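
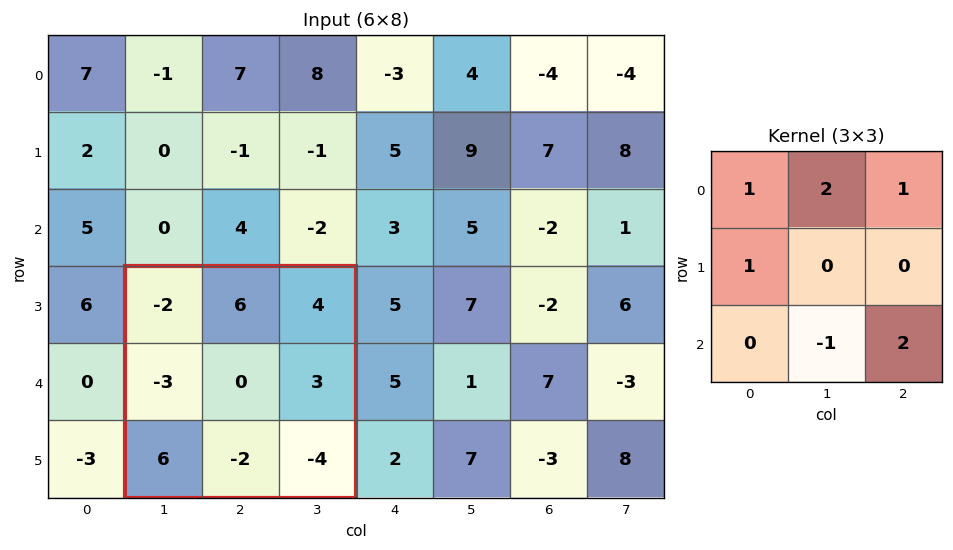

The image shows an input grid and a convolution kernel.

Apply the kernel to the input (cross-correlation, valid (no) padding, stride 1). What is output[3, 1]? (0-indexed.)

5

The receptive field on the input at this output position is [-2 6 4 / -3 0 3 / 6 -2 -4]. Elementwise product with the kernel and sum: -2·1 + 6·2 + 4·1 + -3·1 + -2·-1 + -4·2.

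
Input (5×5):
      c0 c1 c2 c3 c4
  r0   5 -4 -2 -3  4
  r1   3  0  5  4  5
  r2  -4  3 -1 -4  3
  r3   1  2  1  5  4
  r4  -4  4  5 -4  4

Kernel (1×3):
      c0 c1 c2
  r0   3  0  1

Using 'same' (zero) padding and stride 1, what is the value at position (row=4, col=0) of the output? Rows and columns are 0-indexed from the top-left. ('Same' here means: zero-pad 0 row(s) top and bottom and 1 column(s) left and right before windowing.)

4

The receptive field on the zero-padded input at this output position is [0 -4 4]. Elementwise product with the kernel and sum: 0·3 + 4·1.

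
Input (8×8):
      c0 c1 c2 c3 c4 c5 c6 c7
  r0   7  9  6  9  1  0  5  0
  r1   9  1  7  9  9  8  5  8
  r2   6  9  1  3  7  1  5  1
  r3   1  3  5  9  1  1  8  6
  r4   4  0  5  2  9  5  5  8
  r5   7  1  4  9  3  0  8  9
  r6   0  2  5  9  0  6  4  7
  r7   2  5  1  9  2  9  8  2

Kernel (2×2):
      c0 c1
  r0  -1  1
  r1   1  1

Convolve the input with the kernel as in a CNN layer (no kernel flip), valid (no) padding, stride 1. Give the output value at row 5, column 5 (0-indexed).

18

The receptive field on the input at this output position is [0 8 / 6 4]. Elementwise product with the kernel and sum: 0·-1 + 8·1 + 6·1 + 4·1.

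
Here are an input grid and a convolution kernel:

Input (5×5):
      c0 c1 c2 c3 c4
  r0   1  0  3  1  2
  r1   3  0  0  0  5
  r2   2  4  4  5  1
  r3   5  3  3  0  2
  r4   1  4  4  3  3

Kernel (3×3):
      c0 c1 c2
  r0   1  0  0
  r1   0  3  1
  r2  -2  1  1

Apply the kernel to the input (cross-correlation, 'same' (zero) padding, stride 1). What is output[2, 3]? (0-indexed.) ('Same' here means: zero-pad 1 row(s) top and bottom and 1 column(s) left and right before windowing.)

12

The receptive field on the zero-padded input at this output position is [0 0 5 / 4 5 1 / 3 0 2]. Elementwise product with the kernel and sum: 0·1 + 5·3 + 1·1 + 3·-2 + 0·1 + 2·1.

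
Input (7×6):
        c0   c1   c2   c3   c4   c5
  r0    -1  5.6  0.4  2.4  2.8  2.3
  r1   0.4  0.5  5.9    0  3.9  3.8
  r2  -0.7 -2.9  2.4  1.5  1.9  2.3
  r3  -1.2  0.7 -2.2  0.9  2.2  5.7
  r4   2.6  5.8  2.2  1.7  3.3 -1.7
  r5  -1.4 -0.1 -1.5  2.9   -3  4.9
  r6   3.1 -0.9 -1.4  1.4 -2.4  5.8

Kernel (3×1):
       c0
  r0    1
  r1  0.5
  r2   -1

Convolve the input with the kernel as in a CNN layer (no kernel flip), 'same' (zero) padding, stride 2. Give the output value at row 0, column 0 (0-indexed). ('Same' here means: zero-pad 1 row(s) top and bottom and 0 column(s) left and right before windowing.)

The receptive field on the zero-padded input at this output position is [0 / -1 / 0.4]. Elementwise product with the kernel and sum: 0·1 + -1·0.5 + 0.4·-1.

-0.9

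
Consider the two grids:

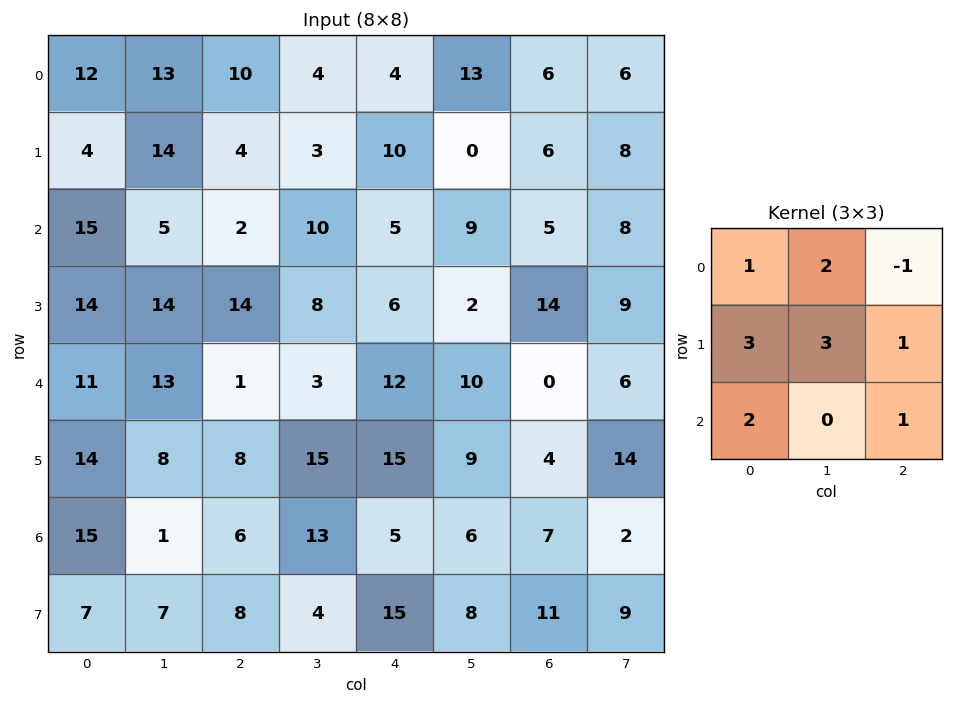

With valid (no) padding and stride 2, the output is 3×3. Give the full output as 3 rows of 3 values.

Output[0,0]: The receptive field on the input at this output position is [12 13 10 / 4 14 4 / 15 5 2]. Elementwise product with the kernel and sum: 12·1 + 13·2 + 10·-1 + 4·3 + 14·3 + 4·1 + 15·2 + 2·1.

118 54 75
144 103 80
146 96 125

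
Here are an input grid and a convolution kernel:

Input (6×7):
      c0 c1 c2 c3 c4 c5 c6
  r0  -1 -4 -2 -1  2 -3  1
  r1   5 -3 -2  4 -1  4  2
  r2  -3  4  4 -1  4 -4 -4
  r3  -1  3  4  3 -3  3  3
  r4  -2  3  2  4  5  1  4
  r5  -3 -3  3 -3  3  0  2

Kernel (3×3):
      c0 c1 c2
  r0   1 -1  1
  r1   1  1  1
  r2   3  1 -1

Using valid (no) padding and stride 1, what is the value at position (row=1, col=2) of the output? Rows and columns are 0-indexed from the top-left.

The receptive field on the input at this output position is [-2 4 -1 / 4 -1 4 / 4 3 -3]. Elementwise product with the kernel and sum: -2·1 + 4·-1 + -1·1 + 4·1 + -1·1 + 4·1 + 4·3 + 3·1 + -3·-1.

18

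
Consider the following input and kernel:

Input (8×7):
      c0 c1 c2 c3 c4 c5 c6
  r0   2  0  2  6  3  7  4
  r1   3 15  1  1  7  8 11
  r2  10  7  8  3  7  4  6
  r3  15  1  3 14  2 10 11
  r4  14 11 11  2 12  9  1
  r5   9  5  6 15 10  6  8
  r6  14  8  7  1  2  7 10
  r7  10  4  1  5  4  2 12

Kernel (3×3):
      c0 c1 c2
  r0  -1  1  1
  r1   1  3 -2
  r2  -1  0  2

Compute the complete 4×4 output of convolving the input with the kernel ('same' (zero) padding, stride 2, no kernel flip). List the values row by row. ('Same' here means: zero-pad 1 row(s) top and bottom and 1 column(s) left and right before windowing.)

Output[0,0]: The receptive field on the zero-padded input at this output position is [0 0 0 / 0 2 0 / 0 3 15]. Elementwise product with the kernel and sum: 0·-1 + 0·1 + 0·1 + 0·1 + 2·3 + 0·-2 + 0·-1 + 15·2.
Output[0,1]: The receptive field on the zero-padded input at this output position is [0 0 0 / 0 2 6 / 15 1 1]. Elementwise product with the kernel and sum: 0·-1 + 0·1 + 0·1 + 0·1 + 2·3 + 6·-2 + 15·-1 + 1·2.

36 -19 16 11
36 39 36 15
46 81 15 7
48 49 -7 37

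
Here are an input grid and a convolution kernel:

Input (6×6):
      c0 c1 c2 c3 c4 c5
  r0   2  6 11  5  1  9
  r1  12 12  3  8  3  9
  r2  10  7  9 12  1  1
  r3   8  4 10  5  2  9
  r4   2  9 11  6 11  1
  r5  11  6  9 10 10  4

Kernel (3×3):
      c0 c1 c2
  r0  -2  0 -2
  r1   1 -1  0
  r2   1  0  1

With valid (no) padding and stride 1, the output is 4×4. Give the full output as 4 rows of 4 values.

-7 6 -19 -10
-9 -33 -3 -9
-21 -29 7 -16
-23 -4 0 -19

Output[0,0]: The receptive field on the input at this output position is [2 6 11 / 12 12 3 / 10 7 9]. Elementwise product with the kernel and sum: 2·-2 + 11·-2 + 12·1 + 12·-1 + 10·1 + 9·1.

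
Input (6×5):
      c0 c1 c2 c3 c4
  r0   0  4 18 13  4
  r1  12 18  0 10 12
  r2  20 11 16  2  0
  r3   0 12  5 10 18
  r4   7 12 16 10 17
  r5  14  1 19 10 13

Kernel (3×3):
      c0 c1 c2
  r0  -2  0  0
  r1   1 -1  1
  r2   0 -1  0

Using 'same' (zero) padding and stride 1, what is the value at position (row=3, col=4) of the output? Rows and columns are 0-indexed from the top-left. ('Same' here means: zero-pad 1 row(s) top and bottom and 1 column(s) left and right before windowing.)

The receptive field on the zero-padded input at this output position is [2 0 0 / 10 18 0 / 10 17 0]. Elementwise product with the kernel and sum: 2·-2 + 10·1 + 18·-1 + 0·1 + 17·-1.

-29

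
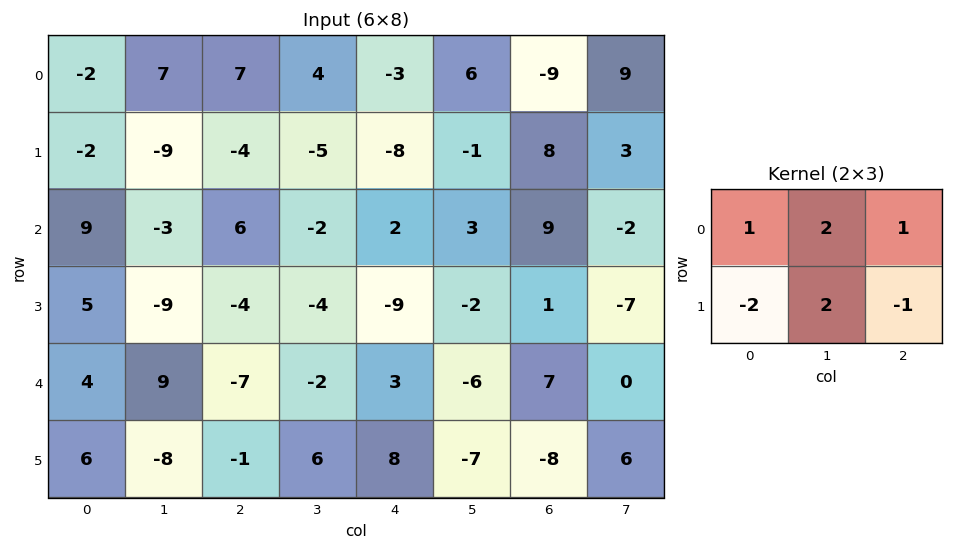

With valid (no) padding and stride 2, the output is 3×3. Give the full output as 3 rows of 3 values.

9 18 6
-15 13 30
-12 -2 -24

Output[0,0]: The receptive field on the input at this output position is [-2 7 7 / -2 -9 -4]. Elementwise product with the kernel and sum: -2·1 + 7·2 + 7·1 + -2·-2 + -9·2 + -4·-1.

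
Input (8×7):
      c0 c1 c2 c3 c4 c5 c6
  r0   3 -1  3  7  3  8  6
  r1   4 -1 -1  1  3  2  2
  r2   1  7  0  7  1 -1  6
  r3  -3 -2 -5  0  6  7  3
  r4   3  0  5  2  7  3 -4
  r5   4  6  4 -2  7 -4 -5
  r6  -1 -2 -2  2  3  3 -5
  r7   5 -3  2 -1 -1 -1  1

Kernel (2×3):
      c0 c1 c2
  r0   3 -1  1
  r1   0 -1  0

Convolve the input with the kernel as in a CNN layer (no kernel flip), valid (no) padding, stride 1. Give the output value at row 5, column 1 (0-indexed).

The receptive field on the input at this output position is [6 4 -2 / -2 -2 2]. Elementwise product with the kernel and sum: 6·3 + 4·-1 + -2·1 + -2·-1.

14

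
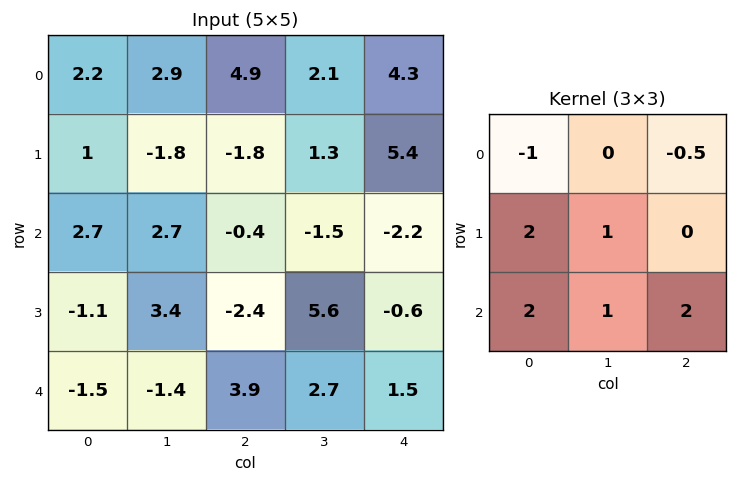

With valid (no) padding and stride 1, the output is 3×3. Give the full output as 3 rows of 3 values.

Output[0,0]: The receptive field on the input at this output position is [2.2 2.9 4.9 / 1 -1.8 -1.8 / 2.7 2.7 -0.4]. Elementwise product with the kernel and sum: 2.2·-1 + 4.9·-0.5 + 1·2 + -1.8·1 + 2.7·2 + 2.7·1 + -0.4·2.
Output[0,1]: The receptive field on the input at this output position is [2.9 4.9 2.1 / -1.8 -1.8 1.3 / 2.7 -0.4 -1.5]. Elementwise product with the kernel and sum: 2.9·-1 + 2.1·-0.5 + -1.8·2 + -1.8·1 + 2.7·2 + -0.4·1 + -1.5·2.

2.85 -7.35 -16.05
4.4 21.75 -3.6
2.1 8.95 15.8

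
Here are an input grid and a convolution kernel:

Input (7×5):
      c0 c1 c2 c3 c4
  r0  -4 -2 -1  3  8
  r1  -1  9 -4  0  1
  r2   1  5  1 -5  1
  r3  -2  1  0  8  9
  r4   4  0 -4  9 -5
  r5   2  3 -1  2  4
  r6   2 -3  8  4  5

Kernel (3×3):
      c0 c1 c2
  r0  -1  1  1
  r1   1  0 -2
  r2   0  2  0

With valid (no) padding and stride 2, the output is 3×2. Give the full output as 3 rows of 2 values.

Output[0,0]: The receptive field on the input at this output position is [-4 -2 -1 / -1 9 -4 / 1 5 1]. Elementwise product with the kernel and sum: -4·-1 + -2·1 + -1·1 + -1·1 + -4·-2 + 5·2.
Output[0,1]: The receptive field on the input at this output position is [-1 3 8 / -4 0 1 / 1 -5 1]. Elementwise product with the kernel and sum: -1·-1 + 3·1 + 8·1 + -4·1 + 1·-2 + -5·2.

18 -4
3 -5
-10 7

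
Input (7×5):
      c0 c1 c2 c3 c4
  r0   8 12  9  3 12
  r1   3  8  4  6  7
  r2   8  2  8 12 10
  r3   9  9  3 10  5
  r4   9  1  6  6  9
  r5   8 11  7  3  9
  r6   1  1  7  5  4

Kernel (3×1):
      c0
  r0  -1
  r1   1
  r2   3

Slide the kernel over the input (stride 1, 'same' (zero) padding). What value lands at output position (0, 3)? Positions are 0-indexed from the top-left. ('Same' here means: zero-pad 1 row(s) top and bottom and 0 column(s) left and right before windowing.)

The receptive field on the zero-padded input at this output position is [0 / 3 / 6]. Elementwise product with the kernel and sum: 0·-1 + 3·1 + 6·3.

21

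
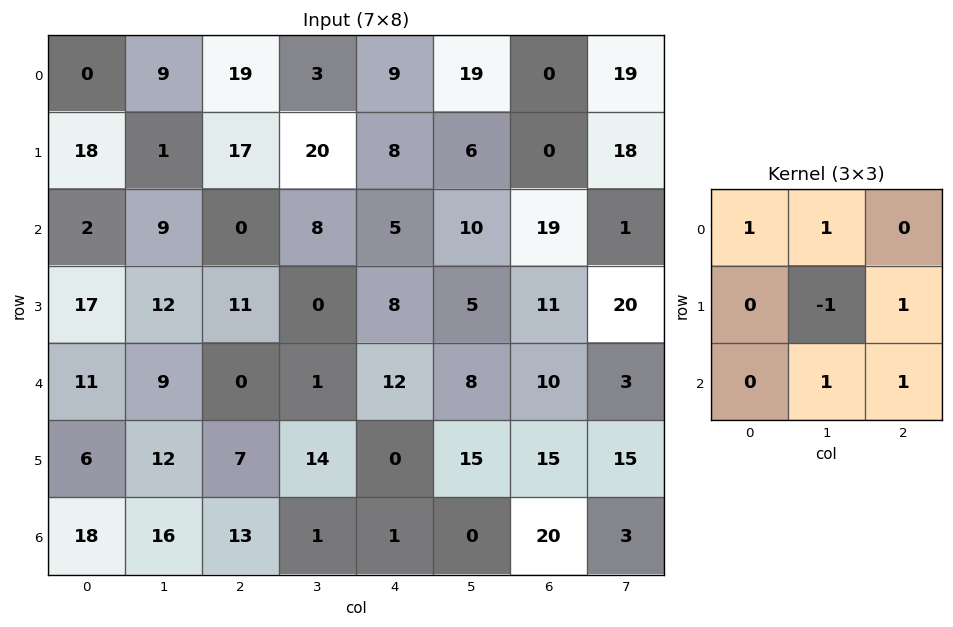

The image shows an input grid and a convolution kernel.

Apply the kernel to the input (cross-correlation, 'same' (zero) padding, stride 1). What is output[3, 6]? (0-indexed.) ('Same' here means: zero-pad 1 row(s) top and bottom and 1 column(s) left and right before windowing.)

51

The receptive field on the zero-padded input at this output position is [10 19 1 / 5 11 20 / 8 10 3]. Elementwise product with the kernel and sum: 10·1 + 19·1 + 11·-1 + 20·1 + 10·1 + 3·1.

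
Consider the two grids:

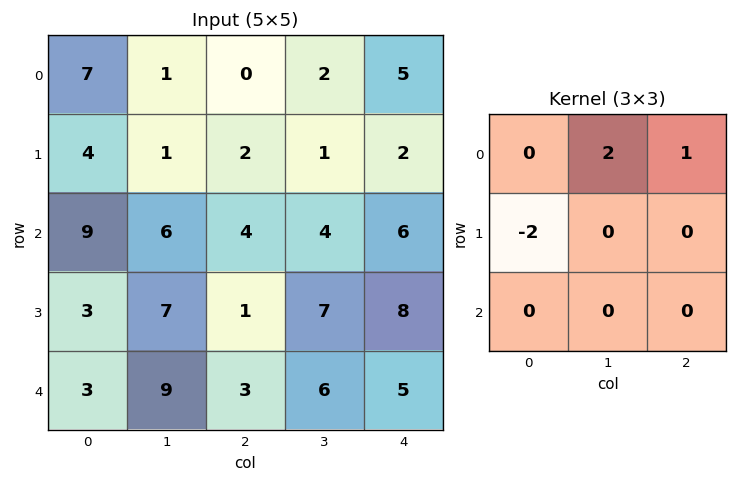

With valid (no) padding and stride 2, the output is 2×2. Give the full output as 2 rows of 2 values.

Output[0,0]: The receptive field on the input at this output position is [7 1 0 / 4 1 2 / 9 6 4]. Elementwise product with the kernel and sum: 1·2 + 0·1 + 4·-2.
Output[0,1]: The receptive field on the input at this output position is [0 2 5 / 2 1 2 / 4 4 6]. Elementwise product with the kernel and sum: 2·2 + 5·1 + 2·-2.

-6 5
10 12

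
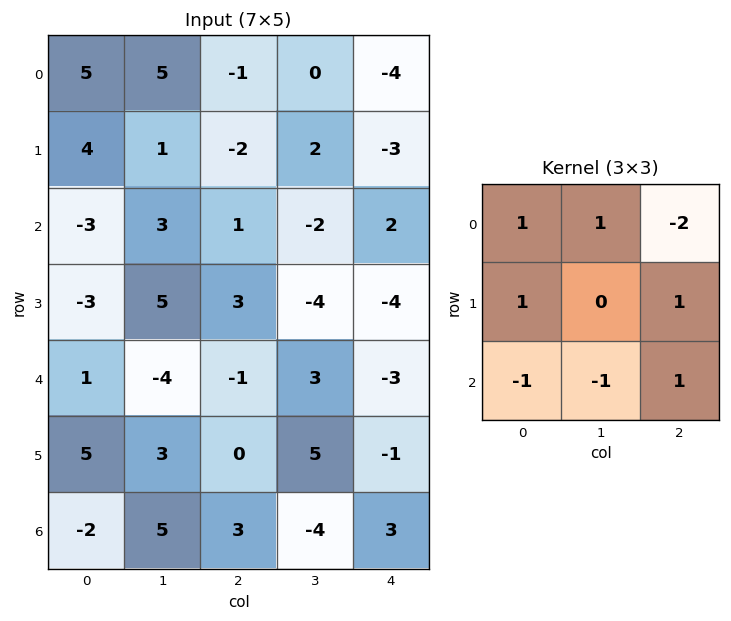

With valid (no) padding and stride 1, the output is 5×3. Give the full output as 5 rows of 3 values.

15 1 5
8 -16 6
0 17 -11
-12 17 -3
4 -15 11

Output[0,0]: The receptive field on the input at this output position is [5 5 -1 / 4 1 -2 / -3 3 1]. Elementwise product with the kernel and sum: 5·1 + 5·1 + -1·-2 + 4·1 + -2·1 + -3·-1 + 3·-1 + 1·1.
Output[0,1]: The receptive field on the input at this output position is [5 -1 0 / 1 -2 2 / 3 1 -2]. Elementwise product with the kernel and sum: 5·1 + -1·1 + 0·-2 + 1·1 + 2·1 + 3·-1 + 1·-1 + -2·1.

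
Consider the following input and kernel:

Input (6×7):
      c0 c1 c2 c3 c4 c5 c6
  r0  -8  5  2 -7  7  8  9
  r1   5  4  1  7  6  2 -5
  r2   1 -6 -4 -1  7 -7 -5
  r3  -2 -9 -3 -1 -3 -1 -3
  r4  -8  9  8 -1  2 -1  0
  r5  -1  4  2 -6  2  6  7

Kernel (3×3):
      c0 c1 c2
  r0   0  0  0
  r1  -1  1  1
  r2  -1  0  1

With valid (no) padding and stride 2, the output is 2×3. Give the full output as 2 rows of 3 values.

Output[0,0]: The receptive field on the input at this output position is [-8 5 2 / 5 4 1 / 1 -6 -4]. Elementwise product with the kernel and sum: 5·-1 + 4·1 + 1·1 + 1·-1 + -4·1.

-5 23 -21
6 -7 -3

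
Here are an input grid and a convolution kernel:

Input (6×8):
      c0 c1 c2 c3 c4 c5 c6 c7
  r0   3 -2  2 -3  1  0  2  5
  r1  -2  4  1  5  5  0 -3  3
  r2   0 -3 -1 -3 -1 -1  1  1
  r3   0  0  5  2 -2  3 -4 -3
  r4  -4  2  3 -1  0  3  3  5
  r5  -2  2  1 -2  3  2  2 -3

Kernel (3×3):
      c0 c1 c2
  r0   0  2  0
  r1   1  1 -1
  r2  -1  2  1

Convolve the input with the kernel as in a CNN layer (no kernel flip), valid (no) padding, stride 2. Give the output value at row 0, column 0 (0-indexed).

The receptive field on the input at this output position is [3 -2 2 / -2 4 1 / 0 -3 -1]. Elementwise product with the kernel and sum: -2·2 + -2·1 + 4·1 + 1·-1 + 0·-1 + -3·2 + -1·1.

-10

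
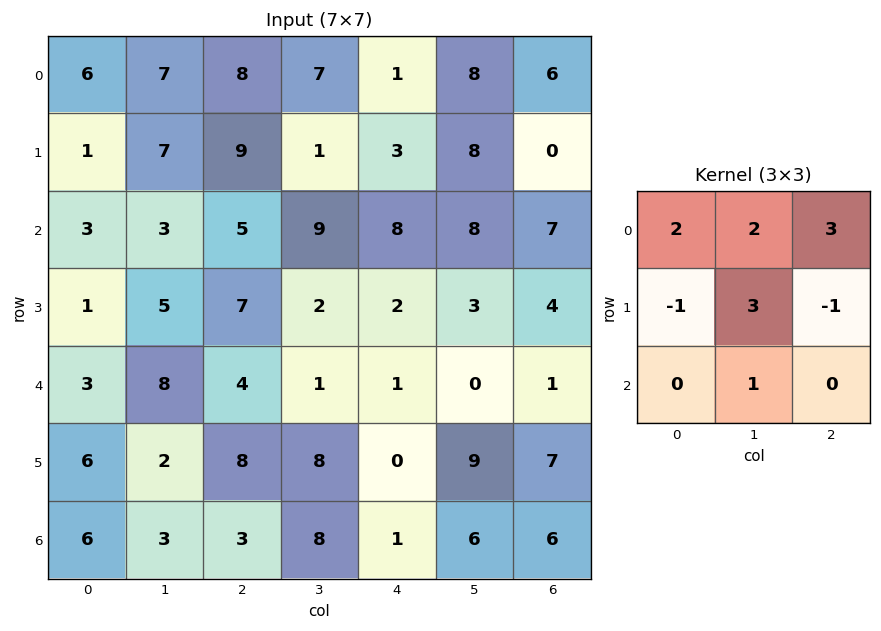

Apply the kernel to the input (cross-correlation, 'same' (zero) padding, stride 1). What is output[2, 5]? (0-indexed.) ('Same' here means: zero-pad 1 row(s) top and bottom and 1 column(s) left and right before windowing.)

The receptive field on the zero-padded input at this output position is [3 8 0 / 8 8 7 / 2 3 4]. Elementwise product with the kernel and sum: 3·2 + 8·2 + 0·3 + 8·-1 + 8·3 + 7·-1 + 3·1.

34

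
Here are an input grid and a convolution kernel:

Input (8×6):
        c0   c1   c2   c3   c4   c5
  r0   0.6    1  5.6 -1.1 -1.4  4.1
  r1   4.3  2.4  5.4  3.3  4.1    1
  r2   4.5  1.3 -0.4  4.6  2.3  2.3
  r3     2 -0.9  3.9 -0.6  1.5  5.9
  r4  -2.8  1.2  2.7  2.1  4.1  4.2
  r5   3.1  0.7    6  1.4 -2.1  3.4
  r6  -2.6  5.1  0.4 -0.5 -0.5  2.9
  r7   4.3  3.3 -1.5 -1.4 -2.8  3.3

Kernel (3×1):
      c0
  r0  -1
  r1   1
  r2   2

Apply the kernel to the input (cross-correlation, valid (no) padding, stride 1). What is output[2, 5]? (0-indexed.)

The receptive field on the input at this output position is [2.3 / 5.9 / 4.2]. Elementwise product with the kernel and sum: 2.3·-1 + 5.9·1 + 4.2·2.

12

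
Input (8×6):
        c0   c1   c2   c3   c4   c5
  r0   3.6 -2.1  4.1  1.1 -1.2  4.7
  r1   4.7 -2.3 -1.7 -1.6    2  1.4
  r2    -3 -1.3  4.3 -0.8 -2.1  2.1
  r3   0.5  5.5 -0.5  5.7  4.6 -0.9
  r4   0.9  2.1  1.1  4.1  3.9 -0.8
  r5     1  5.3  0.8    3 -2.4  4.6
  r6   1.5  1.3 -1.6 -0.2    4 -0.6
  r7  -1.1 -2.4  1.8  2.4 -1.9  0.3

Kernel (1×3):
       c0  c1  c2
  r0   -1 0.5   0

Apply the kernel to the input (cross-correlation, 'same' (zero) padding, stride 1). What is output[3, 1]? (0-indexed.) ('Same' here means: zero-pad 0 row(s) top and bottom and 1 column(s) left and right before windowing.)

2.25

The receptive field on the zero-padded input at this output position is [0.5 5.5 -0.5]. Elementwise product with the kernel and sum: 0.5·-1 + 5.5·0.5.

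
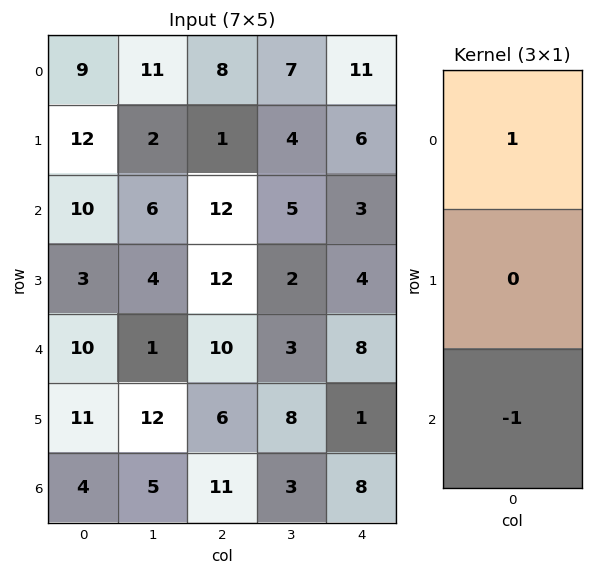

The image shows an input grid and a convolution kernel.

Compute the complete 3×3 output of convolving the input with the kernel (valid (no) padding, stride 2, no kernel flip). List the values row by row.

-1 -4 8
0 2 -5
6 -1 0

Output[0,0]: The receptive field on the input at this output position is [9 / 12 / 10]. Elementwise product with the kernel and sum: 9·1 + 10·-1.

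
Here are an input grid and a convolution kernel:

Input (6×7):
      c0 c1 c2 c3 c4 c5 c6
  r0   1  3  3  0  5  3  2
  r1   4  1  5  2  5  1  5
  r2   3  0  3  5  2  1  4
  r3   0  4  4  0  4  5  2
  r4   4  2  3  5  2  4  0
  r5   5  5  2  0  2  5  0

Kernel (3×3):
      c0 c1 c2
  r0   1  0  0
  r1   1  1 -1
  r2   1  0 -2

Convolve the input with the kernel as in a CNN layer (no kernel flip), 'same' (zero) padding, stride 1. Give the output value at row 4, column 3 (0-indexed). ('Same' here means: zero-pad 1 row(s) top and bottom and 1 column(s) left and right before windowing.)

8

The receptive field on the zero-padded input at this output position is [4 0 4 / 3 5 2 / 2 0 2]. Elementwise product with the kernel and sum: 4·1 + 3·1 + 5·1 + 2·-1 + 2·1 + 2·-2.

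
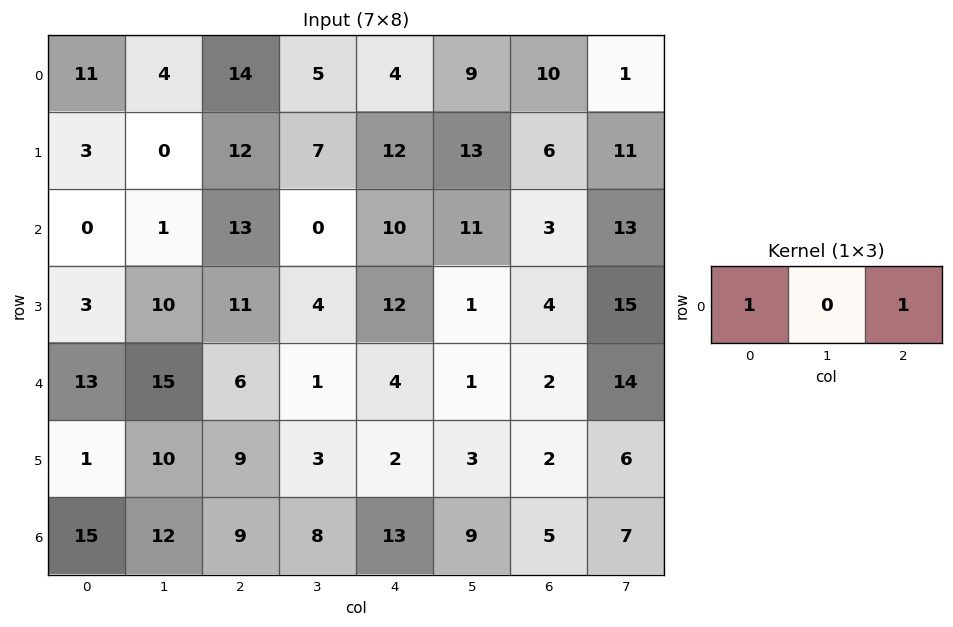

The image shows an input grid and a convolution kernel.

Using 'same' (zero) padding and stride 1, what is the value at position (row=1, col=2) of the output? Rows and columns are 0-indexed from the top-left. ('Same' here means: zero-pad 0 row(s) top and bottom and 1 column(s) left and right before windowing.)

7

The receptive field on the zero-padded input at this output position is [0 12 7]. Elementwise product with the kernel and sum: 0·1 + 7·1.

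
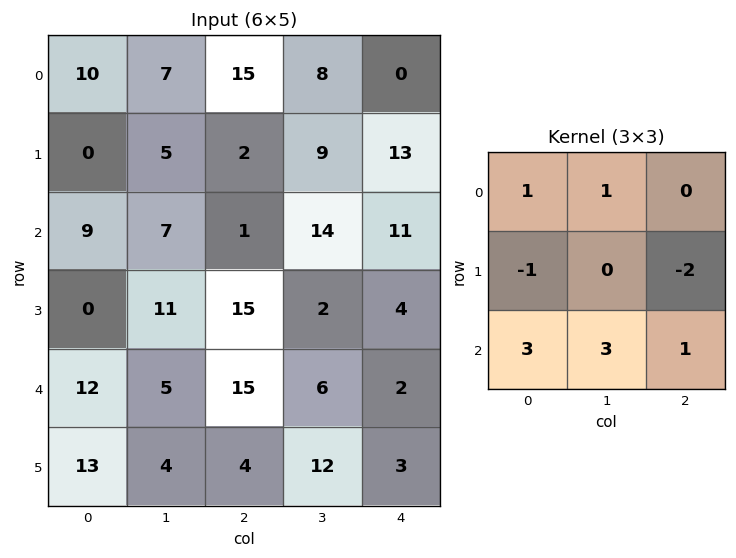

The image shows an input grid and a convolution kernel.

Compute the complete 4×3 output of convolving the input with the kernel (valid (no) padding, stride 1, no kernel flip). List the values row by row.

Output[0,0]: The receptive field on the input at this output position is [10 7 15 / 0 5 2 / 9 7 1]. Elementwise product with the kernel and sum: 10·1 + 7·1 + 0·-1 + 2·-2 + 9·3 + 7·3 + 1·1.
Output[0,1]: The receptive field on the input at this output position is [7 15 8 / 5 2 9 / 7 1 14]. Elementwise product with the kernel and sum: 7·1 + 15·1 + 5·-1 + 9·-2 + 7·3 + 1·3 + 14·1.

62 37 51
42 52 43
52 59 57
24 45 49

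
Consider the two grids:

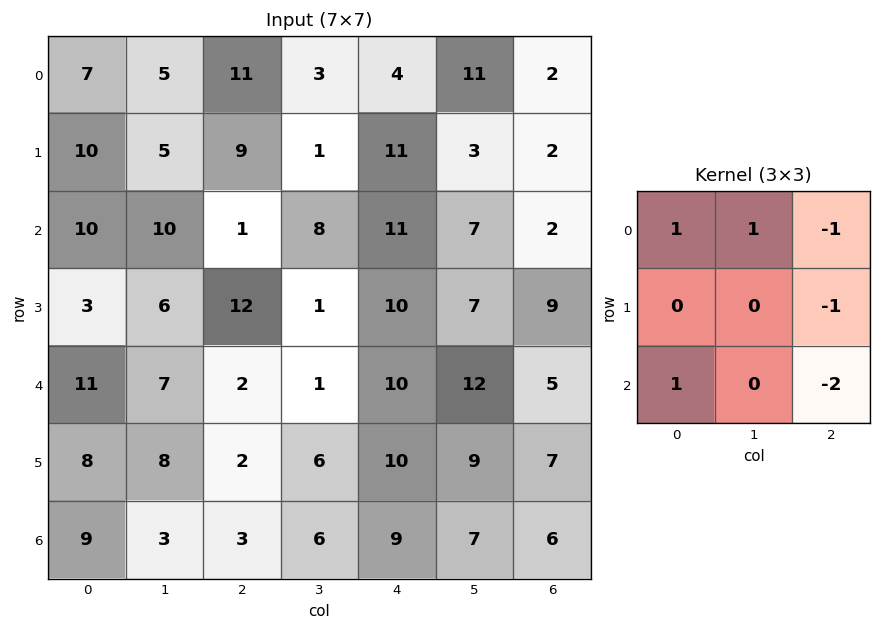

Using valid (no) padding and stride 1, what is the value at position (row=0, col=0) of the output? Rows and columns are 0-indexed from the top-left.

0

The receptive field on the input at this output position is [7 5 11 / 10 5 9 / 10 10 1]. Elementwise product with the kernel and sum: 7·1 + 5·1 + 11·-1 + 9·-1 + 10·1 + 1·-2.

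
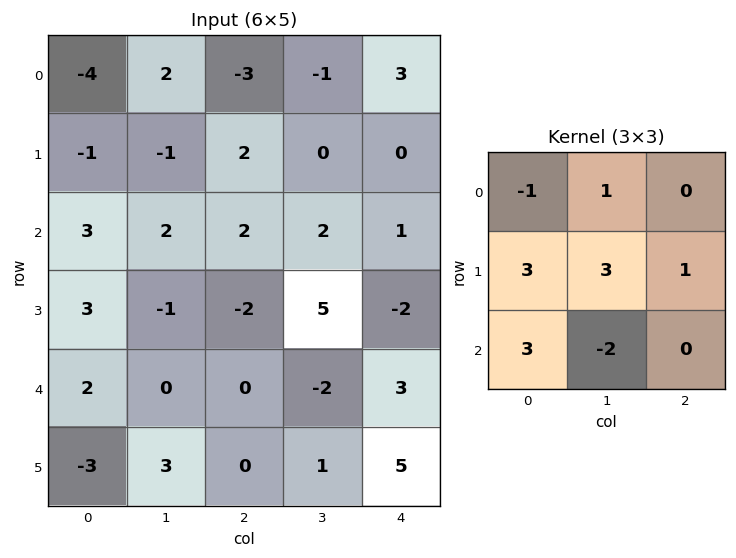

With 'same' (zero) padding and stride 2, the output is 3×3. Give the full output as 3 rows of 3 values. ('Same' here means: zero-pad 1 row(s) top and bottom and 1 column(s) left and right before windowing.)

-8 -11 6
4 18 28
15 6 -11

Output[0,0]: The receptive field on the zero-padded input at this output position is [0 0 0 / 0 -4 2 / 0 -1 -1]. Elementwise product with the kernel and sum: 0·-1 + 0·1 + 0·3 + -4·3 + 2·1 + 0·3 + -1·-2.
Output[0,1]: The receptive field on the zero-padded input at this output position is [0 0 0 / 2 -3 -1 / -1 2 0]. Elementwise product with the kernel and sum: 0·-1 + 0·1 + 2·3 + -3·3 + -1·1 + -1·3 + 2·-2.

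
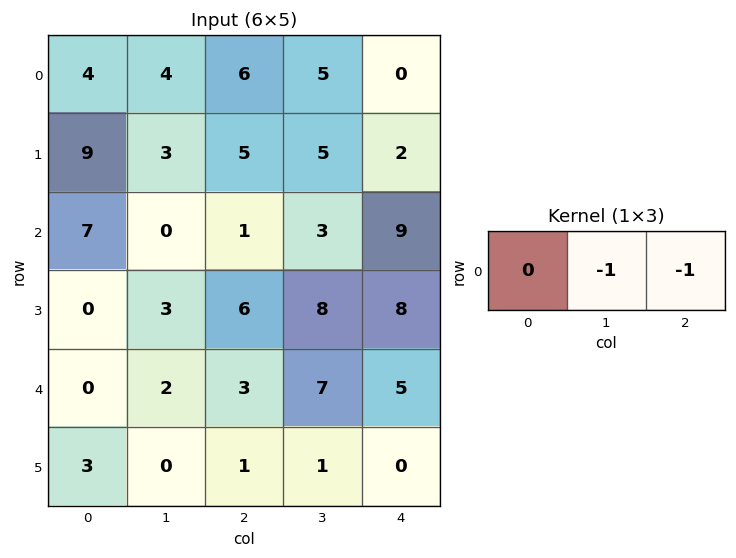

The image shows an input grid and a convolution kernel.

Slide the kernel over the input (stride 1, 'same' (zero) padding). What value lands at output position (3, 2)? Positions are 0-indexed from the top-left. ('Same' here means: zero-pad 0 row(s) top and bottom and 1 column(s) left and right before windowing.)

The receptive field on the zero-padded input at this output position is [3 6 8]. Elementwise product with the kernel and sum: 6·-1 + 8·-1.

-14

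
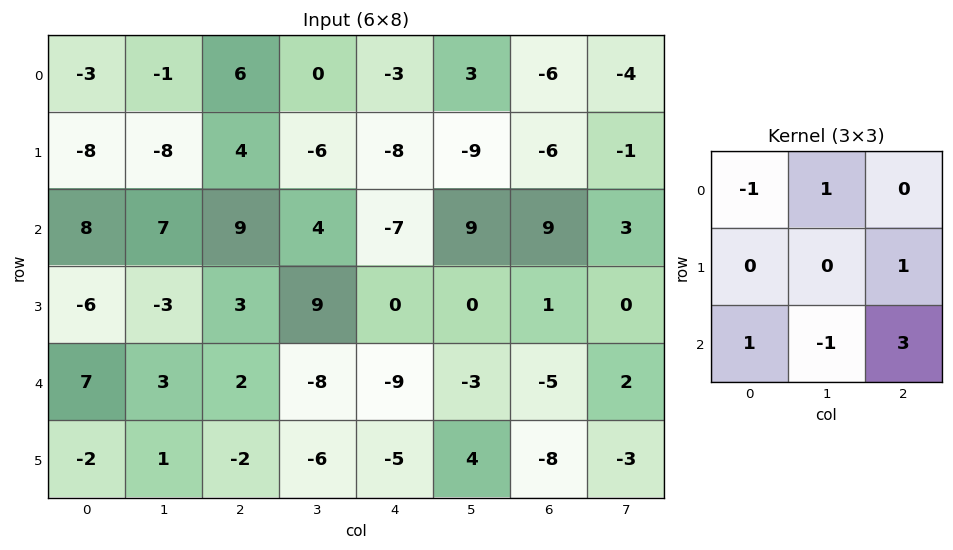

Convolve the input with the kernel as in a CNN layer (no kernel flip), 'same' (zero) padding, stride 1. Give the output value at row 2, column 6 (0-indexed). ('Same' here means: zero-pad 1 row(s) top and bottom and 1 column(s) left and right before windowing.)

The receptive field on the zero-padded input at this output position is [-9 -6 -1 / 9 9 3 / 0 1 0]. Elementwise product with the kernel and sum: -9·-1 + -6·1 + 3·1 + 0·1 + 1·-1 + 0·3.

5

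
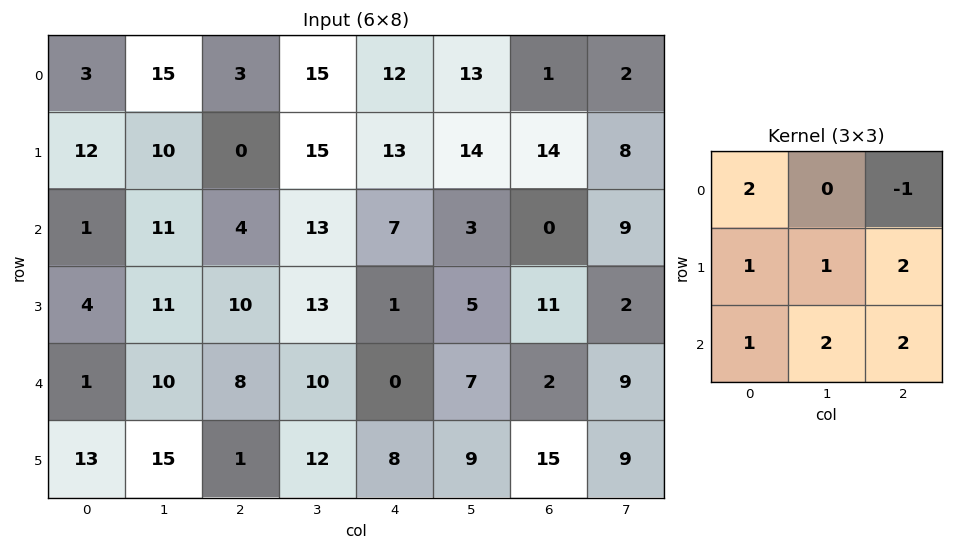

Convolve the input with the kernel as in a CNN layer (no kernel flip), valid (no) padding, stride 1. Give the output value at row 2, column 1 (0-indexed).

102

The receptive field on the input at this output position is [11 4 13 / 11 10 13 / 10 8 10]. Elementwise product with the kernel and sum: 11·2 + 13·-1 + 11·1 + 10·1 + 13·2 + 10·1 + 8·2 + 10·2.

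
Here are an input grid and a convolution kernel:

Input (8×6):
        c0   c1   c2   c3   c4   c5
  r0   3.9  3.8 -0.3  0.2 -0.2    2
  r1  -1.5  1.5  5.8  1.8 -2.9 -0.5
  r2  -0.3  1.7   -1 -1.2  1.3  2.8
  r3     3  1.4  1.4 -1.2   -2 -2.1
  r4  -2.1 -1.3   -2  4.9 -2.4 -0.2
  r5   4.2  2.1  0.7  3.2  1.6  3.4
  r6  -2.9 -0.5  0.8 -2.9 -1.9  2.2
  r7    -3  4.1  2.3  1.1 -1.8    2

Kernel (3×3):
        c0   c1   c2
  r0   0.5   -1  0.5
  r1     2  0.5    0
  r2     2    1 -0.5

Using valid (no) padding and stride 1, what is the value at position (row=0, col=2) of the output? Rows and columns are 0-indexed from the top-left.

The receptive field on the input at this output position is [-0.3 0.2 -0.2 / 5.8 1.8 -2.9 / -1 -1.2 1.3]. Elementwise product with the kernel and sum: -0.3·0.5 + 0.2·-1 + -0.2·0.5 + 5.8·2 + 1.8·0.5 + -1·2 + -1.2·1 + 1.3·-0.5.

8.2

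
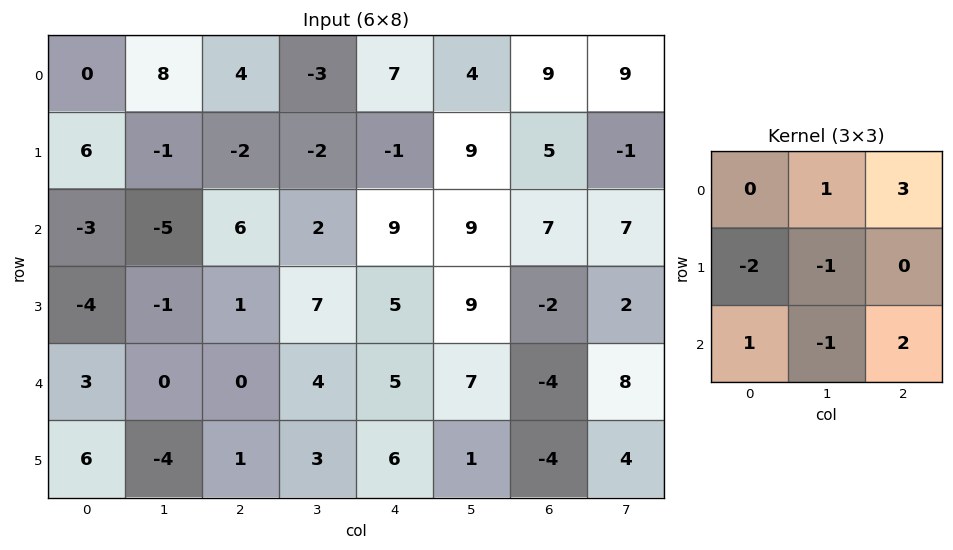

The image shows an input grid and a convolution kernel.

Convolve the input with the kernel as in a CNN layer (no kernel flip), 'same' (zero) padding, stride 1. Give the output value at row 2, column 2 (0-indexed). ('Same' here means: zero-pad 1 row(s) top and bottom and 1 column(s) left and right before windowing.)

The receptive field on the zero-padded input at this output position is [-1 -2 -2 / -5 6 2 / -1 1 7]. Elementwise product with the kernel and sum: -2·1 + -2·3 + -5·-2 + 6·-1 + -1·1 + 1·-1 + 7·2.

8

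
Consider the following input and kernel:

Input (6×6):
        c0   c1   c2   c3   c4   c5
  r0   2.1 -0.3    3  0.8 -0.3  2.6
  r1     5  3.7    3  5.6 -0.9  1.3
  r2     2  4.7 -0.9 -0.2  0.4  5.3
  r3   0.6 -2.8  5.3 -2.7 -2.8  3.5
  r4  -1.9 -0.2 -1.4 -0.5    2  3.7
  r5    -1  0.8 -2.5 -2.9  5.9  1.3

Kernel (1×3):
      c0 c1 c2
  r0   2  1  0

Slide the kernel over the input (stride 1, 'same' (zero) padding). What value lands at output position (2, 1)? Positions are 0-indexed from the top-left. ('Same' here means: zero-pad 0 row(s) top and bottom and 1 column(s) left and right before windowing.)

The receptive field on the zero-padded input at this output position is [2 4.7 -0.9]. Elementwise product with the kernel and sum: 2·2 + 4.7·1.

8.7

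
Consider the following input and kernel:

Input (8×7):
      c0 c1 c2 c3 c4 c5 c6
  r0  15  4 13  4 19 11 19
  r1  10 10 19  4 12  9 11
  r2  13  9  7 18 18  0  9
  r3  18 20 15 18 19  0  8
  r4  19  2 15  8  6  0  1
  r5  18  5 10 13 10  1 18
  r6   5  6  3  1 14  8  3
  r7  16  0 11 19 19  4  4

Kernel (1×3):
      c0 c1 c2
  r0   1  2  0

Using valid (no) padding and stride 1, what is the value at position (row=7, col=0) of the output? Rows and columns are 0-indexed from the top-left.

The receptive field on the input at this output position is [16 0 11]. Elementwise product with the kernel and sum: 16·1 + 0·2.

16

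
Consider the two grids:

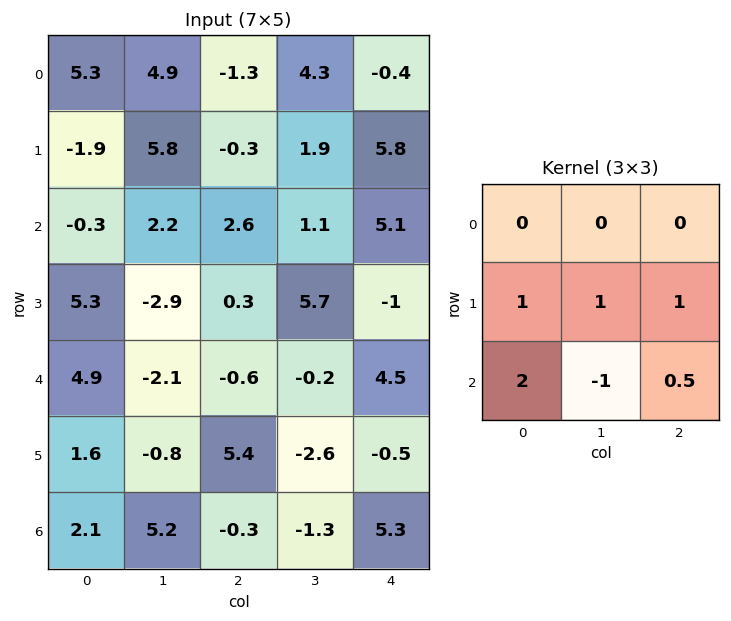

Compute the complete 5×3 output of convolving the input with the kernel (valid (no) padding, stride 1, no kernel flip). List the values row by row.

2.1 9.75 14.05
18.15 2.65 3.2
14.3 -0.6 6.25
8.9 -11.2 16.85
5.05 12.05 5.65

Output[0,0]: The receptive field on the input at this output position is [5.3 4.9 -1.3 / -1.9 5.8 -0.3 / -0.3 2.2 2.6]. Elementwise product with the kernel and sum: -1.9·1 + 5.8·1 + -0.3·1 + -0.3·2 + 2.2·-1 + 2.6·0.5.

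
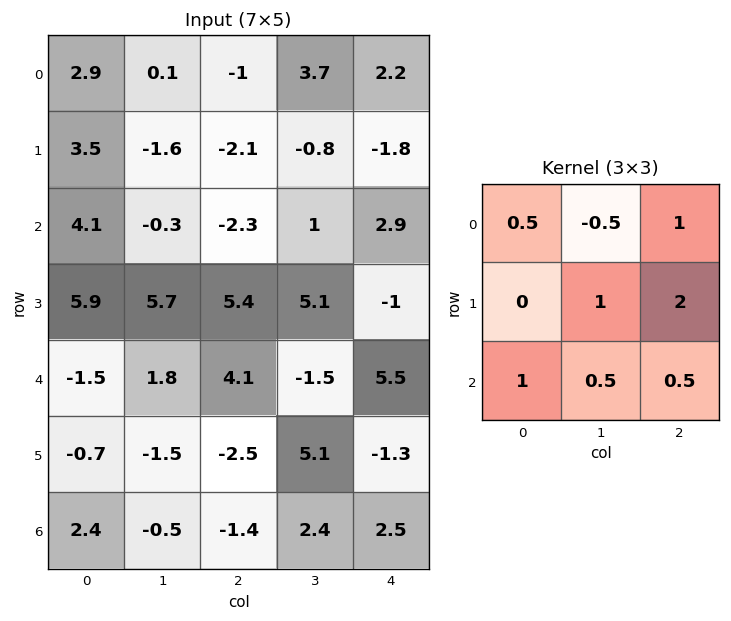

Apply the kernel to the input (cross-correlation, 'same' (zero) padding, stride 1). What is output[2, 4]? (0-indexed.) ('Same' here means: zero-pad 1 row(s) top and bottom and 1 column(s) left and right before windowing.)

The receptive field on the zero-padded input at this output position is [-0.8 -1.8 0 / 1 2.9 0 / 5.1 -1 0]. Elementwise product with the kernel and sum: -0.8·0.5 + -1.8·-0.5 + 0·1 + 2.9·1 + 0·2 + 5.1·1 + -1·0.5 + 0·0.5.

8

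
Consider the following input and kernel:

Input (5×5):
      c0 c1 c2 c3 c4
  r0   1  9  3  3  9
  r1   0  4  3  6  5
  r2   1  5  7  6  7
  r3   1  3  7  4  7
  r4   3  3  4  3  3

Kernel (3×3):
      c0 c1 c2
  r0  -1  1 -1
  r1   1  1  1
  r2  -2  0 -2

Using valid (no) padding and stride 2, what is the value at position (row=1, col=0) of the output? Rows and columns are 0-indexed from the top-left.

-6

The receptive field on the input at this output position is [1 5 7 / 1 3 7 / 3 3 4]. Elementwise product with the kernel and sum: 1·-1 + 5·1 + 7·-1 + 1·1 + 3·1 + 7·1 + 3·-2 + 4·-2.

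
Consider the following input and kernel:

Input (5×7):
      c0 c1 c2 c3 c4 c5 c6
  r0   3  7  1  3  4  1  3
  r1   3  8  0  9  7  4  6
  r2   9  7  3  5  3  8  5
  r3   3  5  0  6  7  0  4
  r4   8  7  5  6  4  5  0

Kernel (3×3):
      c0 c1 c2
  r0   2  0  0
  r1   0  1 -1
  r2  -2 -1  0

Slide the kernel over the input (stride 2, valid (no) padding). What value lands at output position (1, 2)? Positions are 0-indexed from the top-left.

-11

The receptive field on the input at this output position is [3 8 5 / 7 0 4 / 4 5 0]. Elementwise product with the kernel and sum: 3·2 + 0·1 + 4·-1 + 4·-2 + 5·-1.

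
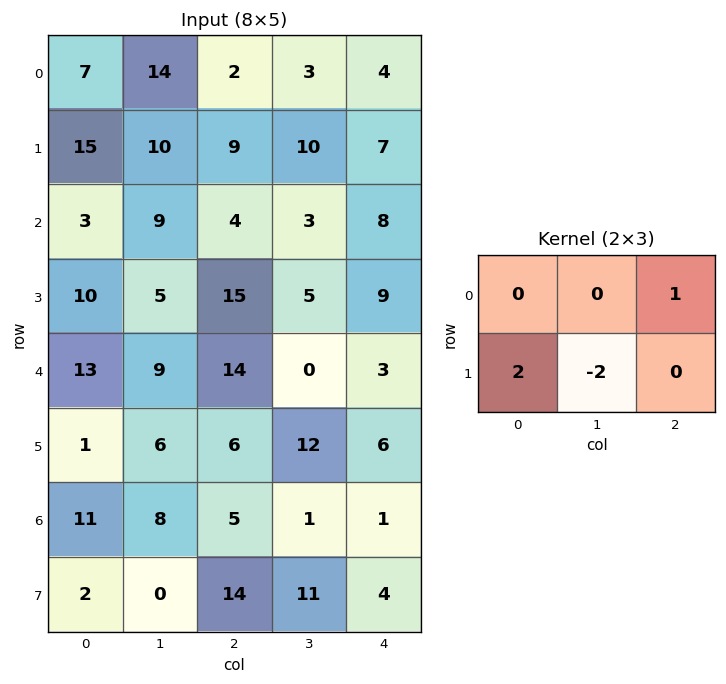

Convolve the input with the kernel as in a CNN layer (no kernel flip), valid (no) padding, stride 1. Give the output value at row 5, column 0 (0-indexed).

12

The receptive field on the input at this output position is [1 6 6 / 11 8 5]. Elementwise product with the kernel and sum: 6·1 + 11·2 + 8·-2.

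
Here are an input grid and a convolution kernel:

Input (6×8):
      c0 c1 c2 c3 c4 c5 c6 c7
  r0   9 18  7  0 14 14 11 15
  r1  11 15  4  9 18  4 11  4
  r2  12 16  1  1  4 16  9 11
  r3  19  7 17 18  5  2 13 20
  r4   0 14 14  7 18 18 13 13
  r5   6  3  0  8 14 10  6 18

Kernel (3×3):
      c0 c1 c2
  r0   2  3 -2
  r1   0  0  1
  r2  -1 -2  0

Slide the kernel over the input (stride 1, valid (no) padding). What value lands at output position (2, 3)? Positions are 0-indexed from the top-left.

The receptive field on the input at this output position is [1 4 16 / 18 5 2 / 7 18 18]. Elementwise product with the kernel and sum: 1·2 + 4·3 + 16·-2 + 2·1 + 7·-1 + 18·-2.

-59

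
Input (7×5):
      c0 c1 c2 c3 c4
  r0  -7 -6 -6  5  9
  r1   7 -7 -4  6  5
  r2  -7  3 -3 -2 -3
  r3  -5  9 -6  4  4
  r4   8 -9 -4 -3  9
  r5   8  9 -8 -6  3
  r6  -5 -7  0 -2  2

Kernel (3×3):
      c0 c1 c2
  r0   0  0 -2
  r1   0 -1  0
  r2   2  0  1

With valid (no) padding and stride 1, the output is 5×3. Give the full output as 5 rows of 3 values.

2 -2 -33
-11 13 -16
9 -11 3
29 8 -18
-11 -2 -10

Output[0,0]: The receptive field on the input at this output position is [-7 -6 -6 / 7 -7 -4 / -7 3 -3]. Elementwise product with the kernel and sum: -6·-2 + -7·-1 + -7·2 + -3·1.
Output[0,1]: The receptive field on the input at this output position is [-6 -6 5 / -7 -4 6 / 3 -3 -2]. Elementwise product with the kernel and sum: 5·-2 + -4·-1 + 3·2 + -2·1.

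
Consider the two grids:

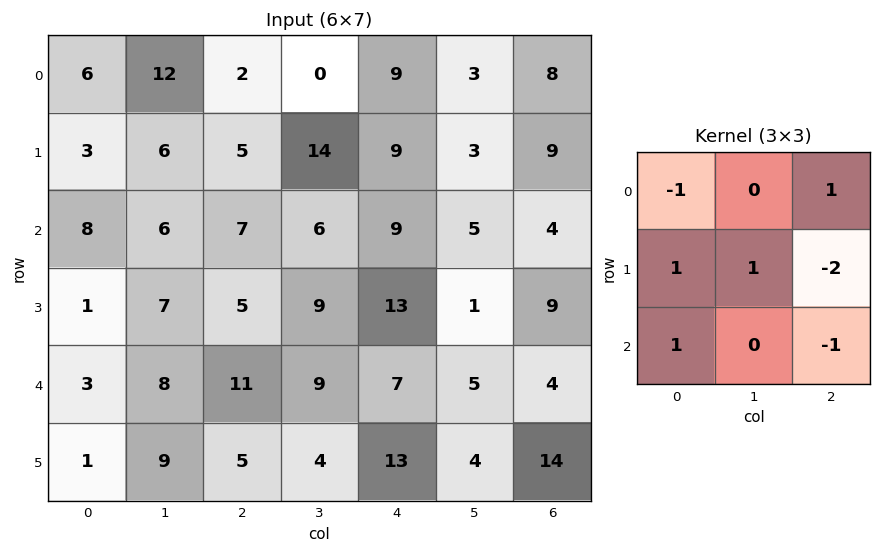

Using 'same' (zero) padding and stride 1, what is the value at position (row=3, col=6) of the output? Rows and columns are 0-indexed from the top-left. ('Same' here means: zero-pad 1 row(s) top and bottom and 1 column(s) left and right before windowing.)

10

The receptive field on the zero-padded input at this output position is [5 4 0 / 1 9 0 / 5 4 0]. Elementwise product with the kernel and sum: 5·-1 + 0·1 + 1·1 + 9·1 + 0·-2 + 5·1 + 0·-1.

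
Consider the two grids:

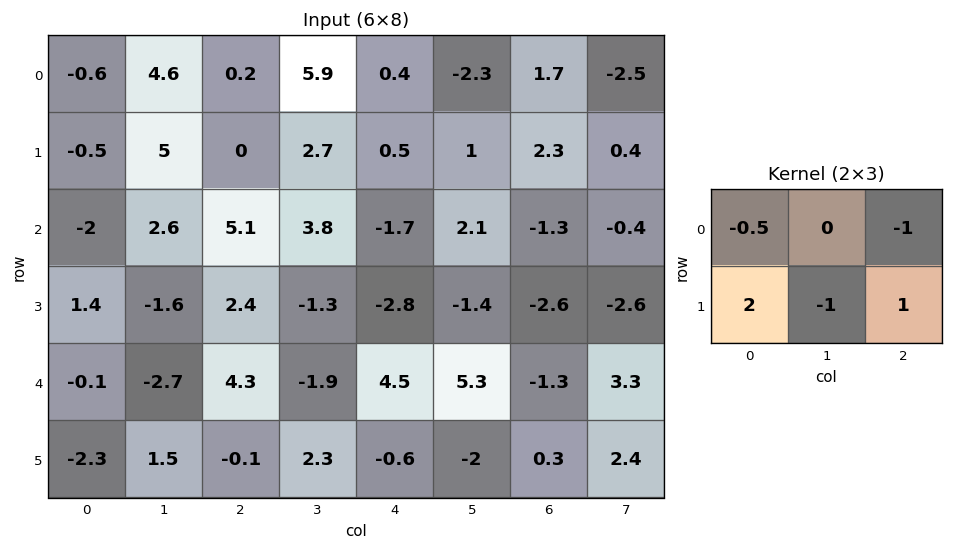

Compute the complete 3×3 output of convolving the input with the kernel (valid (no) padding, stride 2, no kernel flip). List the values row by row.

Output[0,0]: The receptive field on the input at this output position is [-0.6 4.6 0.2 / -0.5 5 0]. Elementwise product with the kernel and sum: -0.6·-0.5 + 0.2·-1 + -0.5·2 + 5·-1 + 0·1.
Output[0,1]: The receptive field on the input at this output position is [0.2 5.9 0.4 / 0 2.7 0.5]. Elementwise product with the kernel and sum: 0.2·-0.5 + 0.4·-1 + 0·2 + 2.7·-1 + 0.5·1.

-5.9 -2.7 0.4
2.7 2.45 -4.65
-10.45 -9.75 0.15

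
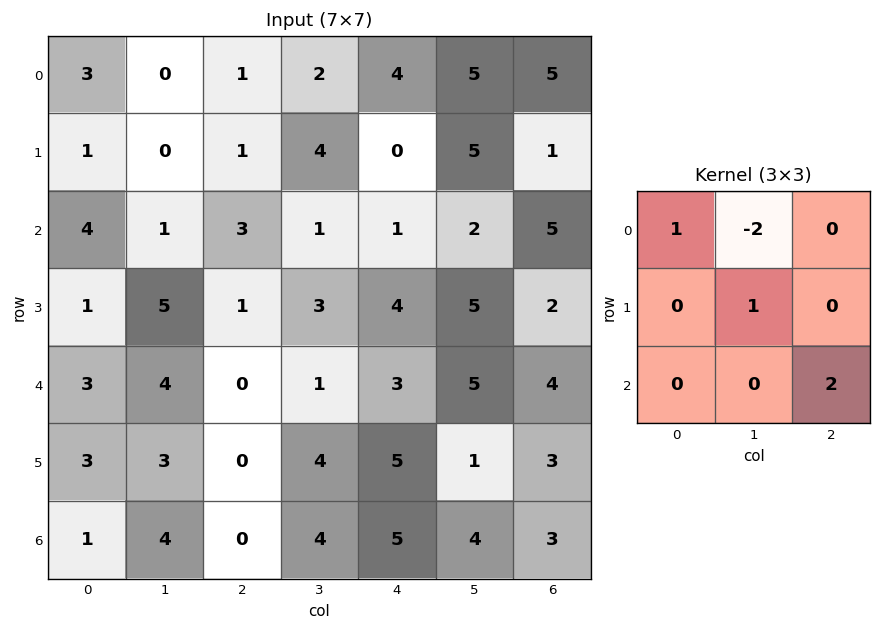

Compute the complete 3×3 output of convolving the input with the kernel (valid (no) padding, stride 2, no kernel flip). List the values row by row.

9 3 9
7 10 10
-2 12 0

Output[0,0]: The receptive field on the input at this output position is [3 0 1 / 1 0 1 / 4 1 3]. Elementwise product with the kernel and sum: 3·1 + 0·-2 + 0·1 + 3·2.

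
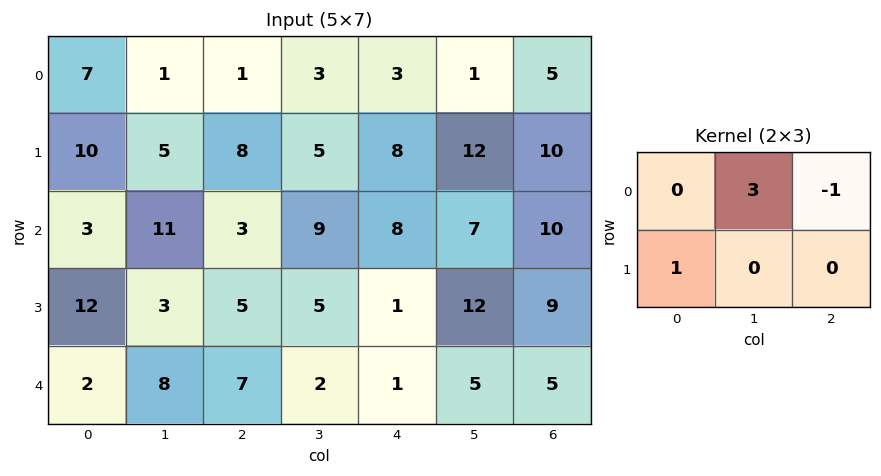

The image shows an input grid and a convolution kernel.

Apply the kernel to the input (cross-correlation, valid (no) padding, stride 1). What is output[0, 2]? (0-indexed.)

The receptive field on the input at this output position is [1 3 3 / 8 5 8]. Elementwise product with the kernel and sum: 3·3 + 3·-1 + 8·1.

14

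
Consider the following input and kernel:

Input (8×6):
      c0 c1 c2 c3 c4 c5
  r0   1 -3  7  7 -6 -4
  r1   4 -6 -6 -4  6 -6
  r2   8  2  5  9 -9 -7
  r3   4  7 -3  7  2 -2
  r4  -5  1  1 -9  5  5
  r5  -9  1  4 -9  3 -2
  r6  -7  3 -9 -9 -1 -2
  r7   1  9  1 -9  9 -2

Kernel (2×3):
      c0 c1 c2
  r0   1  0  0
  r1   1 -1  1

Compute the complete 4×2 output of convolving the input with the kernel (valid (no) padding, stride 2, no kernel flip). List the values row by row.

5 11
2 -3
-11 17
-14 10

Output[0,0]: The receptive field on the input at this output position is [1 -3 7 / 4 -6 -6]. Elementwise product with the kernel and sum: 1·1 + 4·1 + -6·-1 + -6·1.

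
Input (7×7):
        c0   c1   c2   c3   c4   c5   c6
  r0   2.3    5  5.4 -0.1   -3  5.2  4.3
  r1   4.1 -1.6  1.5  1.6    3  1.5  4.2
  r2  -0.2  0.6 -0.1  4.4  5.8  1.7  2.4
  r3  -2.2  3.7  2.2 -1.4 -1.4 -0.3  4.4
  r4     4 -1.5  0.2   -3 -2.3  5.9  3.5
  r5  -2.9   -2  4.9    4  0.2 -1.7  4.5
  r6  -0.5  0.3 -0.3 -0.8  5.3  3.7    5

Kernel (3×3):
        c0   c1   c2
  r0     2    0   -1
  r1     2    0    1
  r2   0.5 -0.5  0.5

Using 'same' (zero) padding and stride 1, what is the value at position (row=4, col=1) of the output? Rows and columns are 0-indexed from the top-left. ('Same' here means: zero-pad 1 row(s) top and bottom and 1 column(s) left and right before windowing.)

The receptive field on the zero-padded input at this output position is [-2.2 3.7 2.2 / 4 -1.5 0.2 / -2.9 -2 4.9]. Elementwise product with the kernel and sum: -2.2·2 + 2.2·-1 + 4·2 + 0.2·1 + -2.9·0.5 + -2·-0.5 + 4.9·0.5.

3.6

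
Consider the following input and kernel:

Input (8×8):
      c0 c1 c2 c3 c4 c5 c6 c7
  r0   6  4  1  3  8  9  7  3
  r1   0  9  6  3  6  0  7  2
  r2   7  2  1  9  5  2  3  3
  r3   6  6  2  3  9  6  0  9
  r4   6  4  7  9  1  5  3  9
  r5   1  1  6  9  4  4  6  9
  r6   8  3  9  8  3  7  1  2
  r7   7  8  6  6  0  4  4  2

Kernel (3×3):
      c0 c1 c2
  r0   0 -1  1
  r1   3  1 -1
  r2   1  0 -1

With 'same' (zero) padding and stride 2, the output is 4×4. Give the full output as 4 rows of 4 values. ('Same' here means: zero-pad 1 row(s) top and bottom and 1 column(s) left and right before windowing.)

-7 16 11 29
8 -2 21 -2
1 3 25 13
-3 15 22 25

Output[0,0]: The receptive field on the zero-padded input at this output position is [0 0 0 / 0 6 4 / 0 0 9]. Elementwise product with the kernel and sum: 0·-1 + 0·1 + 0·3 + 6·1 + 4·-1 + 0·1 + 9·-1.
Output[0,1]: The receptive field on the zero-padded input at this output position is [0 0 0 / 4 1 3 / 9 6 3]. Elementwise product with the kernel and sum: 0·-1 + 0·1 + 4·3 + 1·1 + 3·-1 + 9·1 + 3·-1.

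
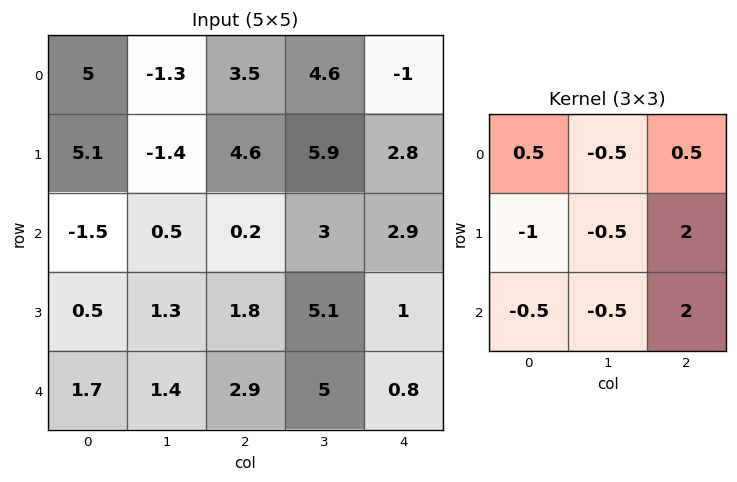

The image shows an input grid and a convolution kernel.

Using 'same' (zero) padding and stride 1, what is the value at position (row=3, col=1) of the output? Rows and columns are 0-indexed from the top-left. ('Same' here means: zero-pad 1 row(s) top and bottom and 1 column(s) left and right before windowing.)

5.8

The receptive field on the zero-padded input at this output position is [-1.5 0.5 0.2 / 0.5 1.3 1.8 / 1.7 1.4 2.9]. Elementwise product with the kernel and sum: -1.5·0.5 + 0.5·-0.5 + 0.2·0.5 + 0.5·-1 + 1.3·-0.5 + 1.8·2 + 1.7·-0.5 + 1.4·-0.5 + 2.9·2.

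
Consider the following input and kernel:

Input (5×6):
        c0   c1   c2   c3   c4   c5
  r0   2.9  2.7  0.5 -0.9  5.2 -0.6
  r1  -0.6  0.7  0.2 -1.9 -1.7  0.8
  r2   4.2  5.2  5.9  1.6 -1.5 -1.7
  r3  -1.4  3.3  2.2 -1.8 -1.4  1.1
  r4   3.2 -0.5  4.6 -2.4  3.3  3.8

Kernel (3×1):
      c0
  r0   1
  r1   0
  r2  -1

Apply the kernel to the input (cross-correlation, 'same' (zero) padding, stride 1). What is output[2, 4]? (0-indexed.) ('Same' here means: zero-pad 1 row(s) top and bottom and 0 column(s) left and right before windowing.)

The receptive field on the zero-padded input at this output position is [-1.7 / -1.5 / -1.4]. Elementwise product with the kernel and sum: -1.7·1 + -1.4·-1.

-0.3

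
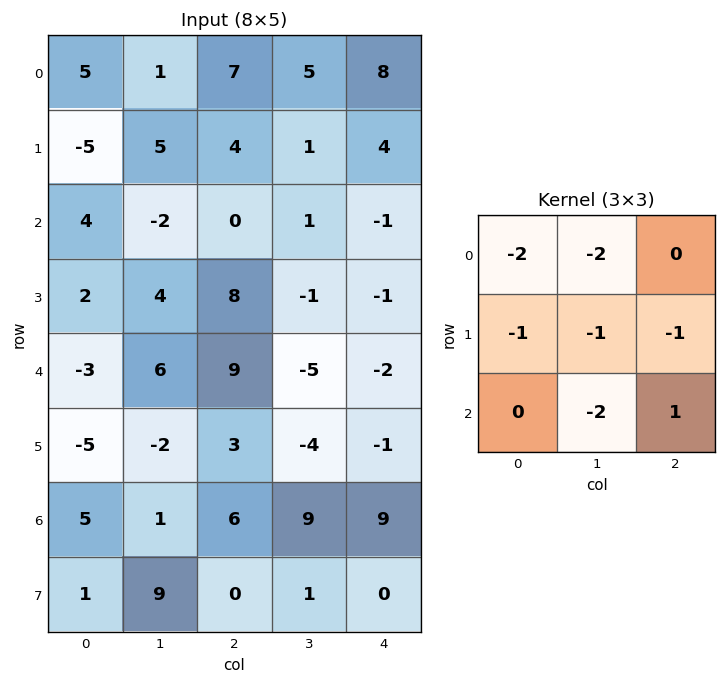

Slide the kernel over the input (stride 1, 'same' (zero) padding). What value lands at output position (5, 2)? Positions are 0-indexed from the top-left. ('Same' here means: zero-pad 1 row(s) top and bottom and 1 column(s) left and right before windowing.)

-30

The receptive field on the zero-padded input at this output position is [6 9 -5 / -2 3 -4 / 1 6 9]. Elementwise product with the kernel and sum: 6·-2 + 9·-2 + -2·-1 + 3·-1 + -4·-1 + 6·-2 + 9·1.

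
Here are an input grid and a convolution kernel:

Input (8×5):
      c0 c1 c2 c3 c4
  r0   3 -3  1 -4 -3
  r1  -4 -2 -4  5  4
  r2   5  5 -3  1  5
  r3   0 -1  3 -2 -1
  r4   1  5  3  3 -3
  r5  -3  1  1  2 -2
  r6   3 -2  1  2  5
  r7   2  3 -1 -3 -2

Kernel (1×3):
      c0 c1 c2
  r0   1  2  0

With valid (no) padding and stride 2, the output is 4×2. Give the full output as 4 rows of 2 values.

-3 -7
15 -1
11 9
-1 5

Output[0,0]: The receptive field on the input at this output position is [3 -3 1]. Elementwise product with the kernel and sum: 3·1 + -3·2.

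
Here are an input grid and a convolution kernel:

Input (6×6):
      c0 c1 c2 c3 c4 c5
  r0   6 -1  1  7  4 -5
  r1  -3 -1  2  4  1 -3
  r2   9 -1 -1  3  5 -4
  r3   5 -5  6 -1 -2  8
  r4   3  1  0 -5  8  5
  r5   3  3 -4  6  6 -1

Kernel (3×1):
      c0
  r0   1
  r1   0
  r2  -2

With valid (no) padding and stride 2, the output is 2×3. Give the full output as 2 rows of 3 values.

Output[0,0]: The receptive field on the input at this output position is [6 / -3 / 9]. Elementwise product with the kernel and sum: 6·1 + 9·-2.
Output[0,1]: The receptive field on the input at this output position is [1 / 2 / -1]. Elementwise product with the kernel and sum: 1·1 + -1·-2.

-12 3 -6
3 -1 -11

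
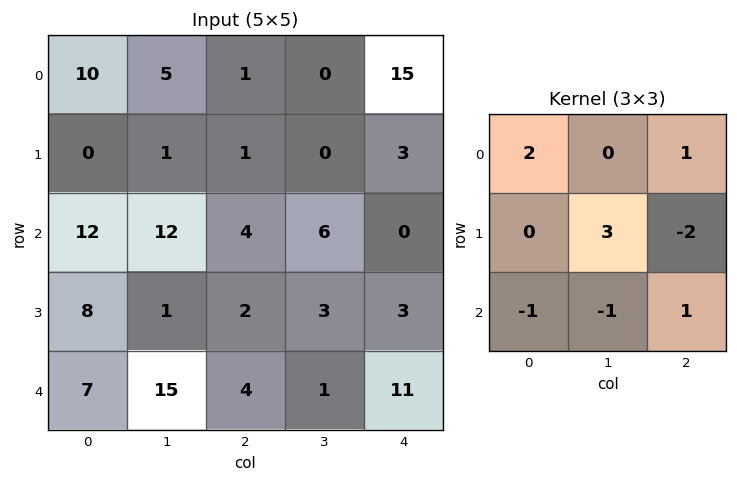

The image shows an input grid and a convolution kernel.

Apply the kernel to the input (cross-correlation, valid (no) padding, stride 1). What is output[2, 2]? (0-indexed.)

17

The receptive field on the input at this output position is [4 6 0 / 2 3 3 / 4 1 11]. Elementwise product with the kernel and sum: 4·2 + 0·1 + 3·3 + 3·-2 + 4·-1 + 1·-1 + 11·1.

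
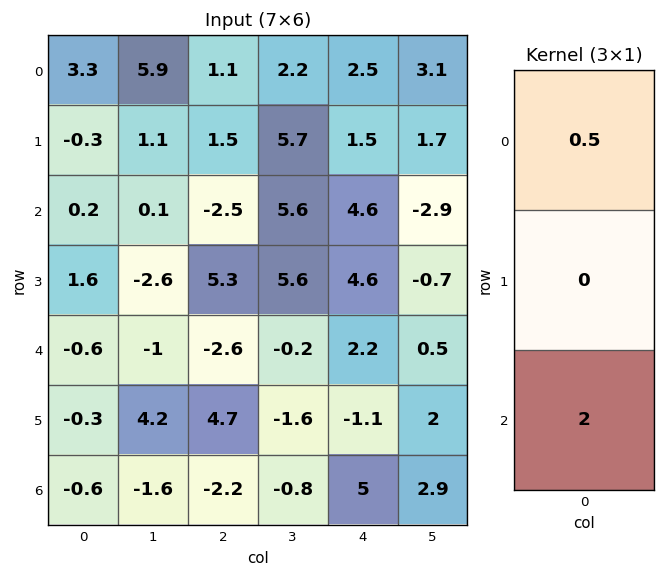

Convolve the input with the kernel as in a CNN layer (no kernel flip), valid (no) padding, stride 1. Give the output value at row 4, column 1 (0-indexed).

The receptive field on the input at this output position is [-1 / 4.2 / -1.6]. Elementwise product with the kernel and sum: -1·0.5 + -1.6·2.

-3.7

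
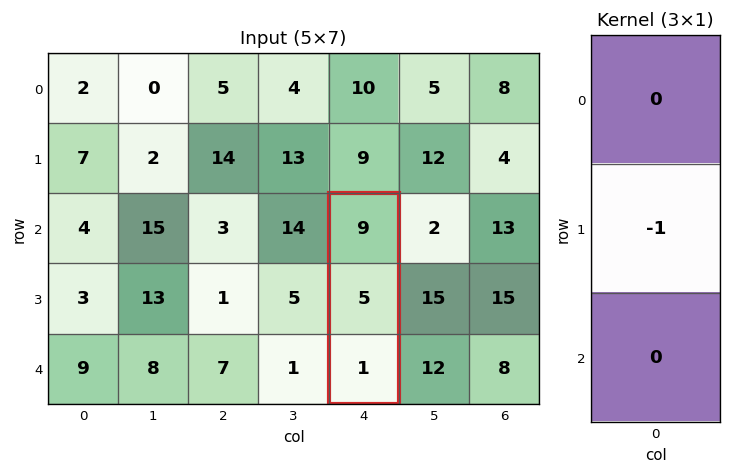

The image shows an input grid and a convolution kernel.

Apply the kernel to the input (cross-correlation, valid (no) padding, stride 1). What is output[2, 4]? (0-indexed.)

-5

The receptive field on the input at this output position is [9 / 5 / 1]. Elementwise product with the kernel and sum: 5·-1.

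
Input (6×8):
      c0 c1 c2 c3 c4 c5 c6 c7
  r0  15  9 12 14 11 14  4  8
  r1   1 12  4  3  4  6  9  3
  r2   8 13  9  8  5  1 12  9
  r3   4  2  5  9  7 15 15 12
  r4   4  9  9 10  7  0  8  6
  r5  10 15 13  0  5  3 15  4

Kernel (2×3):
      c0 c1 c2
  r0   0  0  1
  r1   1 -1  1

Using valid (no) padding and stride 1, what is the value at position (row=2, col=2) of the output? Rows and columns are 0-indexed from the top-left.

8

The receptive field on the input at this output position is [9 8 5 / 5 9 7]. Elementwise product with the kernel and sum: 5·1 + 5·1 + 9·-1 + 7·1.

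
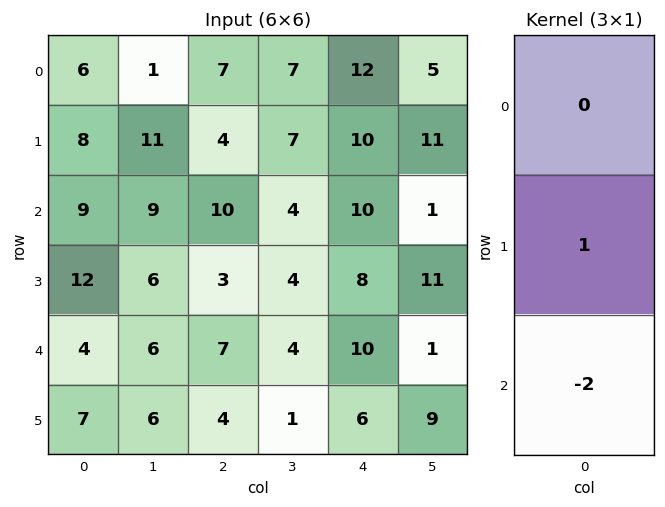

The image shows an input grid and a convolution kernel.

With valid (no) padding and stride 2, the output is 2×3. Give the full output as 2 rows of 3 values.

-10 -16 -10
4 -11 -12

Output[0,0]: The receptive field on the input at this output position is [6 / 8 / 9]. Elementwise product with the kernel and sum: 8·1 + 9·-2.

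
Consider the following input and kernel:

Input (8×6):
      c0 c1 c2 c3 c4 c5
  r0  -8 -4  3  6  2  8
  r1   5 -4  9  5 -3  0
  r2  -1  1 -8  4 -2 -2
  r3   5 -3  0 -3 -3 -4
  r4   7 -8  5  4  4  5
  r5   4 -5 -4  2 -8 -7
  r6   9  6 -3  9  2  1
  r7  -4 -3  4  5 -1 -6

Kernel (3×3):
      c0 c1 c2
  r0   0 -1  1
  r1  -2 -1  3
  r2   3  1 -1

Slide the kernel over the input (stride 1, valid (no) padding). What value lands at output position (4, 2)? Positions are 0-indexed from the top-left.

The receptive field on the input at this output position is [5 4 4 / -4 2 -8 / -3 9 2]. Elementwise product with the kernel and sum: 4·-1 + 4·1 + -4·-2 + 2·-1 + -8·3 + -3·3 + 9·1 + 2·-1.

-20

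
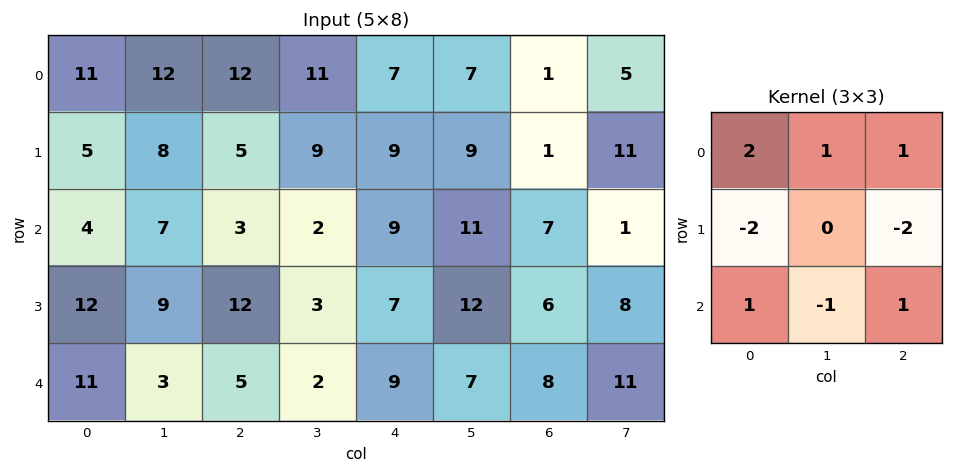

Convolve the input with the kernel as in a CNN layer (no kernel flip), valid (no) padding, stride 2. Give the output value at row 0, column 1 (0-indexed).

The receptive field on the input at this output position is [12 11 7 / 5 9 9 / 3 2 9]. Elementwise product with the kernel and sum: 12·2 + 11·1 + 7·1 + 5·-2 + 9·-2 + 3·1 + 2·-1 + 9·1.

24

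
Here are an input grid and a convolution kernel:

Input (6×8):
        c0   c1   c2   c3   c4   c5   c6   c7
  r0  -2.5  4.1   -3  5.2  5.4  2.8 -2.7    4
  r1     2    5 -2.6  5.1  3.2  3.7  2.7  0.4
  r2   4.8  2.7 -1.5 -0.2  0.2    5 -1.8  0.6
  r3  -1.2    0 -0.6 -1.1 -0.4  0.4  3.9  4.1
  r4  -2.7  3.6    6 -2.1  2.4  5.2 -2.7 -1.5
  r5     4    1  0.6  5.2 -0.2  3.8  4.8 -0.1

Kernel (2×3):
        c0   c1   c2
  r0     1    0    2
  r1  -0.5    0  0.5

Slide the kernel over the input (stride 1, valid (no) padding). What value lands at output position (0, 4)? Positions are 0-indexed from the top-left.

-0.25

The receptive field on the input at this output position is [5.4 2.8 -2.7 / 3.2 3.7 2.7]. Elementwise product with the kernel and sum: 5.4·1 + -2.7·2 + 3.2·-0.5 + 2.7·0.5.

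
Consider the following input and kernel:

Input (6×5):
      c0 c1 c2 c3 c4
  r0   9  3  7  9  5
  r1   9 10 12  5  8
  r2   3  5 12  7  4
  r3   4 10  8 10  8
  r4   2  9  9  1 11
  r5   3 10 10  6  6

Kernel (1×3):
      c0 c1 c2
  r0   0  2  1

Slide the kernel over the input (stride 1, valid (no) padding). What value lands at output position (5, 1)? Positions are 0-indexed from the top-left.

The receptive field on the input at this output position is [10 10 6]. Elementwise product with the kernel and sum: 10·2 + 6·1.

26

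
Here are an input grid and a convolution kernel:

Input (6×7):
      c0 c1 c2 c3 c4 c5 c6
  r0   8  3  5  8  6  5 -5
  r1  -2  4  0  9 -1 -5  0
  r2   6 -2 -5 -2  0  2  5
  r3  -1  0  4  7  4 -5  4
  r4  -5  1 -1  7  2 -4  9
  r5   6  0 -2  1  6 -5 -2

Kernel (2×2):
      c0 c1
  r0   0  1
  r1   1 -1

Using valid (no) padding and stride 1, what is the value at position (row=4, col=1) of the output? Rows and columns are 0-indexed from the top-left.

The receptive field on the input at this output position is [1 -1 / 0 -2]. Elementwise product with the kernel and sum: -1·1 + 0·1 + -2·-1.

1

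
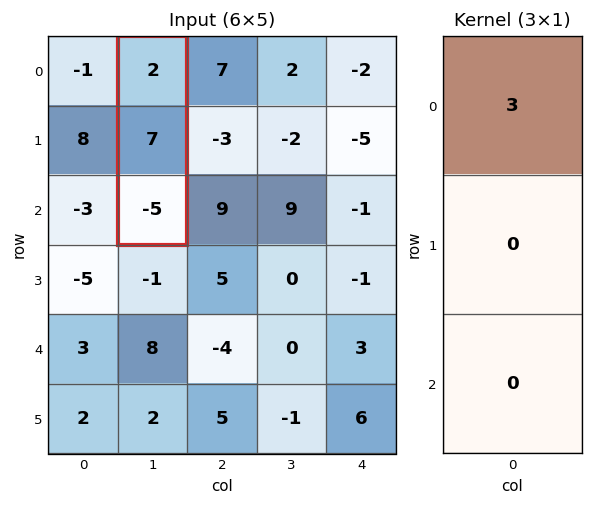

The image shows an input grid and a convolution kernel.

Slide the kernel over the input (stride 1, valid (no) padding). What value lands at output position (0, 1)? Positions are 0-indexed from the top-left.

The receptive field on the input at this output position is [2 / 7 / -5]. Elementwise product with the kernel and sum: 2·3.

6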